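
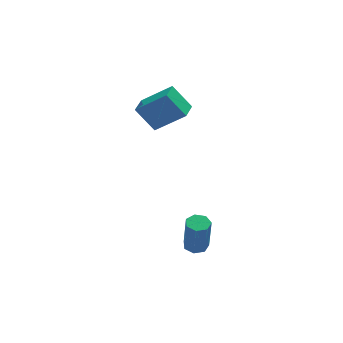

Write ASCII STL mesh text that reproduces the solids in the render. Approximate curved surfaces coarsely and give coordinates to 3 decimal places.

solid 
facet normal -0.508 0.390 0.768
outer loop
vertex 0.424 0.872 4.555
vertex 1.05 1.924 4.435
vertex -1.098 1.62 3.17
endloop
endfacet
facet normal -0.510 -0.855 0.098
outer loop
vertex -0.21 0.936 1.825
vertex 0.424 0.872 4.555
vertex -1.098 1.62 3.17
endloop
endfacet
facet normal -0.508 0.391 0.768
outer loop
vertex -1.098 1.62 3.17
vertex 1.05 1.924 4.435
vertex -0.472 2.671 3.049
endloop
endfacet
facet normal -0.695 0.341 -0.633
outer loop
vertex -0.472 2.671 3.049
vertex -0.21 0.936 1.825
vertex -1.098 1.62 3.17
endloop
endfacet
facet normal 0.695 -0.341 0.633
outer loop
vertex 0.424 0.872 4.555
vertex 1.938 1.24 3.09
vertex 1.05 1.924 4.435
endloop
endfacet
facet normal -0.509 -0.855 0.098
outer loop
vertex 1.312 0.189 3.211
vertex 0.424 0.872 4.555
vertex -0.21 0.936 1.825
endloop
endfacet
facet normal 0.695 -0.341 0.633
outer loop
vertex 1.312 0.189 3.211
vertex 1.938 1.24 3.09
vertex 0.424 0.872 4.555
endloop
endfacet
facet normal 0.509 0.855 -0.099
outer loop
vertex 1.05 1.924 4.435
vertex 1.938 1.24 3.09
vertex -0.472 2.671 3.049
endloop
endfacet
facet normal -0.695 0.341 -0.633
outer loop
vertex 0.416 1.988 1.705
vertex -0.21 0.936 1.825
vertex -0.472 2.671 3.049
endloop
endfacet
facet normal 0.509 0.855 -0.098
outer loop
vertex -0.472 2.671 3.049
vertex 1.938 1.24 3.09
vertex 0.416 1.988 1.705
endloop
endfacet
facet normal 0.508 -0.390 -0.768
outer loop
vertex 0.416 1.988 1.705
vertex 1.312 0.189 3.211
vertex -0.21 0.936 1.825
endloop
endfacet
facet normal 0.507 -0.391 -0.768
outer loop
vertex 1.938 1.24 3.09
vertex 1.312 0.189 3.211
vertex 0.416 1.988 1.705
endloop
endfacet
facet normal -0.012 0.146 -0.989
outer loop
vertex 1.258 -3.299 -4.127
vertex 0.717 -3.723 -4.183
vertex 0.72 -3.04 -4.082
endloop
endfacet
facet normal 0.439 0.890 0.127
outer loop
vertex 1.258 -3.299 -4.127
vertex 0.72 -3.04 -4.082
vertex 1.284 -3.613 -2.02
endloop
endfacet
facet normal 0.438 0.890 0.128
outer loop
vertex 1.284 -3.613 -2.02
vertex 0.72 -3.04 -4.082
vertex 0.746 -3.355 -1.975
endloop
endfacet
facet normal 0.012 -0.148 0.989
outer loop
vertex 1.284 -3.613 -2.02
vertex 0.746 -3.355 -1.975
vertex 0.743 -4.037 -2.077
endloop
endfacet
facet normal -0.013 0.146 -0.989
outer loop
vertex 0.72 -3.04 -4.082
vertex 0.717 -3.723 -4.183
vertex 0.179 -3.296 -4.113
endloop
endfacet
facet normal -0.430 0.892 0.139
outer loop
vertex 0.72 -3.04 -4.082
vertex 0.179 -3.296 -4.113
vertex 0.746 -3.355 -1.975
endloop
endfacet
facet normal -0.429 0.893 0.138
outer loop
vertex 0.746 -3.355 -1.975
vertex 0.179 -3.296 -4.113
vertex 0.205 -3.61 -2.006
endloop
endfacet
facet normal 0.013 -0.148 0.989
outer loop
vertex 0.746 -3.355 -1.975
vertex 0.205 -3.61 -2.006
vertex 0.743 -4.037 -2.077
endloop
endfacet
facet normal -0.012 0.147 -0.989
outer loop
vertex 0.179 -3.296 -4.113
vertex 0.717 -3.723 -4.183
vertex 0.044 -3.873 -4.197
endloop
endfacet
facet normal -0.974 0.221 0.045
outer loop
vertex 0.179 -3.296 -4.113
vertex 0.044 -3.873 -4.197
vertex 0.205 -3.61 -2.006
endloop
endfacet
facet normal -0.974 0.221 0.045
outer loop
vertex 0.205 -3.61 -2.006
vertex 0.044 -3.873 -4.197
vertex 0.07 -4.187 -2.091
endloop
endfacet
facet normal 0.013 -0.149 0.989
outer loop
vertex 0.205 -3.61 -2.006
vertex 0.07 -4.187 -2.091
vertex 0.743 -4.037 -2.077
endloop
endfacet
facet normal -0.012 0.148 -0.989
outer loop
vertex 0.044 -3.873 -4.197
vertex 0.717 -3.723 -4.183
vertex 0.415 -4.337 -4.271
endloop
endfacet
facet normal -0.785 -0.614 -0.082
outer loop
vertex 0.044 -3.873 -4.197
vertex 0.415 -4.337 -4.271
vertex 0.07 -4.187 -2.091
endloop
endfacet
facet normal -0.785 -0.614 -0.082
outer loop
vertex 0.07 -4.187 -2.091
vertex 0.415 -4.337 -4.271
vertex 0.441 -4.651 -2.165
endloop
endfacet
facet normal 0.012 -0.148 0.989
outer loop
vertex 0.07 -4.187 -2.091
vertex 0.441 -4.651 -2.165
vertex 0.743 -4.037 -2.077
endloop
endfacet
facet normal -0.013 0.148 -0.989
outer loop
vertex 0.415 -4.337 -4.271
vertex 0.717 -3.723 -4.183
vertex 1.014 -4.338 -4.279
endloop
endfacet
facet normal -0.004 -0.989 -0.147
outer loop
vertex 0.415 -4.337 -4.271
vertex 1.014 -4.338 -4.279
vertex 0.441 -4.651 -2.165
endloop
endfacet
facet normal -0.005 -0.989 -0.148
outer loop
vertex 0.441 -4.651 -2.165
vertex 1.014 -4.338 -4.279
vertex 1.04 -4.653 -2.172
endloop
endfacet
facet normal 0.011 -0.147 0.989
outer loop
vertex 0.441 -4.651 -2.165
vertex 1.04 -4.653 -2.172
vertex 0.743 -4.037 -2.077
endloop
endfacet
facet normal -0.013 0.148 -0.989
outer loop
vertex 1.014 -4.338 -4.279
vertex 0.717 -3.723 -4.183
vertex 1.389 -3.876 -4.215
endloop
endfacet
facet normal 0.779 -0.618 -0.102
outer loop
vertex 1.014 -4.338 -4.279
vertex 1.389 -3.876 -4.215
vertex 1.04 -4.653 -2.172
endloop
endfacet
facet normal 0.780 -0.618 -0.102
outer loop
vertex 1.04 -4.653 -2.172
vertex 1.389 -3.876 -4.215
vertex 1.415 -4.19 -2.108
endloop
endfacet
facet normal 0.012 -0.147 0.989
outer loop
vertex 1.04 -4.653 -2.172
vertex 1.415 -4.19 -2.108
vertex 0.743 -4.037 -2.077
endloop
endfacet
facet normal -0.013 0.148 -0.989
outer loop
vertex 1.389 -3.876 -4.215
vertex 0.717 -3.723 -4.183
vertex 1.258 -3.299 -4.127
endloop
endfacet
facet normal 0.976 0.218 0.021
outer loop
vertex 1.389 -3.876 -4.215
vertex 1.258 -3.299 -4.127
vertex 1.415 -4.19 -2.108
endloop
endfacet
facet normal 0.976 0.218 0.021
outer loop
vertex 1.415 -4.19 -2.108
vertex 1.258 -3.299 -4.127
vertex 1.284 -3.613 -2.02
endloop
endfacet
facet normal 0.012 -0.148 0.989
outer loop
vertex 1.415 -4.19 -2.108
vertex 1.284 -3.613 -2.02
vertex 0.743 -4.037 -2.077
endloop
endfacet

endsolid


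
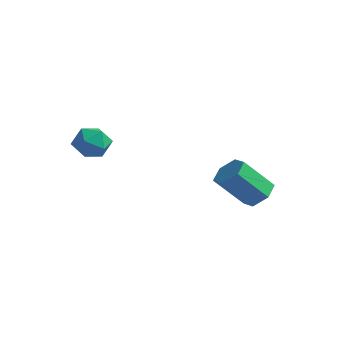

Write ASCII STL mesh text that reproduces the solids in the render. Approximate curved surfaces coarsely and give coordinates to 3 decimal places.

solid 
facet normal 0.452 0.490 -0.745
outer loop
vertex 1.183 0.995 -2.519
vertex 0.464 1.361 -2.715
vertex 0.976 1.719 -2.169
endloop
endfacet
facet normal 0.856 -0.005 0.516
outer loop
vertex 1.183 0.995 -2.519
vertex 0.976 1.719 -2.169
vertex 0.315 0.054 -1.088
endloop
endfacet
facet normal 0.856 -0.004 0.517
outer loop
vertex 0.315 0.054 -1.088
vertex 0.976 1.719 -2.169
vertex 0.107 0.778 -0.738
endloop
endfacet
facet normal -0.453 -0.490 0.745
outer loop
vertex 0.315 0.054 -1.088
vertex 0.107 0.778 -0.738
vertex -0.404 0.419 -1.285
endloop
endfacet
facet normal 0.452 0.490 -0.745
outer loop
vertex 0.976 1.719 -2.169
vertex 0.464 1.361 -2.715
vertex 0.257 2.084 -2.365
endloop
endfacet
facet normal 0.212 0.752 0.624
outer loop
vertex 0.976 1.719 -2.169
vertex 0.257 2.084 -2.365
vertex 0.107 0.778 -0.738
endloop
endfacet
facet normal 0.211 0.753 0.624
outer loop
vertex 0.107 0.778 -0.738
vertex 0.257 2.084 -2.365
vertex -0.612 1.143 -0.935
endloop
endfacet
facet normal -0.453 -0.490 0.745
outer loop
vertex 0.107 0.778 -0.738
vertex -0.612 1.143 -0.935
vertex -0.404 0.419 -1.285
endloop
endfacet
facet normal 0.453 0.490 -0.745
outer loop
vertex 0.257 2.084 -2.365
vertex 0.464 1.361 -2.715
vertex -0.255 1.726 -2.912
endloop
endfacet
facet normal -0.644 0.757 0.107
outer loop
vertex 0.257 2.084 -2.365
vertex -0.255 1.726 -2.912
vertex -0.612 1.143 -0.935
endloop
endfacet
facet normal -0.645 0.757 0.107
outer loop
vertex -0.612 1.143 -0.935
vertex -0.255 1.726 -2.912
vertex -1.123 0.785 -1.481
endloop
endfacet
facet normal -0.453 -0.490 0.745
outer loop
vertex -0.612 1.143 -0.935
vertex -1.123 0.785 -1.481
vertex -0.404 0.419 -1.285
endloop
endfacet
facet normal 0.453 0.490 -0.745
outer loop
vertex -0.255 1.726 -2.912
vertex 0.464 1.361 -2.715
vertex -0.047 1.002 -3.262
endloop
endfacet
facet normal -0.856 0.004 -0.517
outer loop
vertex -0.255 1.726 -2.912
vertex -0.047 1.002 -3.262
vertex -1.123 0.785 -1.481
endloop
endfacet
facet normal -0.856 0.005 -0.517
outer loop
vertex -1.123 0.785 -1.481
vertex -0.047 1.002 -3.262
vertex -0.916 0.061 -1.831
endloop
endfacet
facet normal -0.452 -0.490 0.745
outer loop
vertex -1.123 0.785 -1.481
vertex -0.916 0.061 -1.831
vertex -0.404 0.419 -1.285
endloop
endfacet
facet normal 0.453 0.490 -0.745
outer loop
vertex -0.047 1.002 -3.262
vertex 0.464 1.361 -2.715
vertex 0.672 0.637 -3.065
endloop
endfacet
facet normal -0.211 -0.753 -0.623
outer loop
vertex -0.047 1.002 -3.262
vertex 0.672 0.637 -3.065
vertex -0.916 0.061 -1.831
endloop
endfacet
facet normal -0.212 -0.752 -0.624
outer loop
vertex -0.916 0.061 -1.831
vertex 0.672 0.637 -3.065
vertex -0.197 -0.304 -1.635
endloop
endfacet
facet normal -0.452 -0.490 0.745
outer loop
vertex -0.916 0.061 -1.831
vertex -0.197 -0.304 -1.635
vertex -0.404 0.419 -1.285
endloop
endfacet
facet normal 0.453 0.490 -0.745
outer loop
vertex 0.672 0.637 -3.065
vertex 0.464 1.361 -2.715
vertex 1.183 0.995 -2.519
endloop
endfacet
facet normal 0.644 -0.757 -0.107
outer loop
vertex 0.672 0.637 -3.065
vertex 1.183 0.995 -2.519
vertex -0.197 -0.304 -1.635
endloop
endfacet
facet normal 0.644 -0.757 -0.107
outer loop
vertex -0.197 -0.304 -1.635
vertex 1.183 0.995 -2.519
vertex 0.315 0.054 -1.088
endloop
endfacet
facet normal -0.453 -0.490 0.745
outer loop
vertex -0.197 -0.304 -1.635
vertex 0.315 0.054 -1.088
vertex -0.404 0.419 -1.285
endloop
endfacet
facet normal -0.063 0.296 0.953
outer loop
vertex -4.101 -3.31 1.453
vertex -4.299 -4.135 1.696
vertex -3.456 -3.873 1.67
endloop
endfacet
facet normal 0.407 0.695 0.593
outer loop
vertex -4.101 -3.31 1.453
vertex -3.456 -3.873 1.67
vertex -3.359 -3.336 0.975
endloop
endfacet
facet normal 0.064 0.997 0.045
outer loop
vertex -4.101 -3.31 1.453
vertex -3.359 -3.336 0.975
vertex -4.141 -3.268 0.572
endloop
endfacet
facet normal -0.616 0.785 0.065
outer loop
vertex -4.101 -3.31 1.453
vertex -4.141 -3.268 0.572
vertex -4.722 -3.761 1.017
endloop
endfacet
facet normal -0.695 0.352 0.627
outer loop
vertex -4.101 -3.31 1.453
vertex -4.722 -3.761 1.017
vertex -4.299 -4.135 1.696
endloop
endfacet
facet normal 0.908 0.261 0.328
outer loop
vertex -3.359 -3.336 0.975
vertex -3.456 -3.873 1.67
vertex -3.098 -4.179 0.923
endloop
endfacet
facet normal 0.148 -0.386 0.911
outer loop
vertex -3.456 -3.873 1.67
vertex -4.299 -4.135 1.696
vertex -3.679 -4.672 1.368
endloop
endfacet
facet normal -0.875 -0.295 0.383
outer loop
vertex -4.299 -4.135 1.696
vertex -4.722 -3.761 1.017
vertex -4.461 -4.604 0.965
endloop
endfacet
facet normal -0.747 0.407 -0.525
outer loop
vertex -4.722 -3.761 1.017
vertex -4.141 -3.268 0.572
vertex -4.364 -4.067 0.27
endloop
endfacet
facet normal 0.353 0.750 -0.559
outer loop
vertex -4.141 -3.268 0.572
vertex -3.359 -3.336 0.975
vertex -3.521 -3.805 0.244
endloop
endfacet
facet normal 0.616 -0.785 -0.065
outer loop
vertex -3.719 -4.63 0.487
vertex -3.098 -4.179 0.923
vertex -3.679 -4.672 1.368
endloop
endfacet
facet normal -0.064 -0.997 -0.045
outer loop
vertex -3.719 -4.63 0.487
vertex -3.679 -4.672 1.368
vertex -4.461 -4.604 0.965
endloop
endfacet
facet normal -0.407 -0.695 -0.593
outer loop
vertex -3.719 -4.63 0.487
vertex -4.461 -4.604 0.965
vertex -4.364 -4.067 0.27
endloop
endfacet
facet normal 0.063 -0.296 -0.953
outer loop
vertex -3.719 -4.63 0.487
vertex -4.364 -4.067 0.27
vertex -3.521 -3.805 0.244
endloop
endfacet
facet normal 0.695 -0.352 -0.627
outer loop
vertex -3.719 -4.63 0.487
vertex -3.521 -3.805 0.244
vertex -3.098 -4.179 0.923
endloop
endfacet
facet normal 0.747 -0.407 0.525
outer loop
vertex -3.679 -4.672 1.368
vertex -3.098 -4.179 0.923
vertex -3.456 -3.873 1.67
endloop
endfacet
facet normal -0.353 -0.750 0.559
outer loop
vertex -4.461 -4.604 0.965
vertex -3.679 -4.672 1.368
vertex -4.299 -4.135 1.696
endloop
endfacet
facet normal -0.908 -0.261 -0.328
outer loop
vertex -4.364 -4.067 0.27
vertex -4.461 -4.604 0.965
vertex -4.722 -3.761 1.017
endloop
endfacet
facet normal -0.148 0.386 -0.911
outer loop
vertex -3.521 -3.805 0.244
vertex -4.364 -4.067 0.27
vertex -4.141 -3.268 0.572
endloop
endfacet
facet normal 0.875 0.295 -0.383
outer loop
vertex -3.098 -4.179 0.923
vertex -3.521 -3.805 0.244
vertex -3.359 -3.336 0.975
endloop
endfacet

endsolid


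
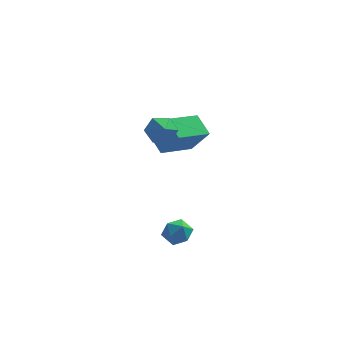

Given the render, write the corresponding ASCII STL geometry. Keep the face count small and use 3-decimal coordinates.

solid 
facet normal -0.453 0.527 0.719
outer loop
vertex 0.443 0.757 -2.991
vertex 0.501 0.106 -2.478
vertex 1.111 0.669 -2.506
endloop
endfacet
facet normal -0.082 0.955 0.286
outer loop
vertex 0.443 0.757 -2.991
vertex 1.111 0.669 -2.506
vertex 1.201 0.913 -3.295
endloop
endfacet
facet normal -0.330 0.865 -0.379
outer loop
vertex 0.443 0.757 -2.991
vertex 1.201 0.913 -3.295
vertex 0.646 0.5 -3.755
endloop
endfacet
facet normal -0.853 0.382 -0.355
outer loop
vertex 0.443 0.757 -2.991
vertex 0.646 0.5 -3.755
vertex 0.213 0.002 -3.251
endloop
endfacet
facet normal -0.930 0.172 0.324
outer loop
vertex 0.443 0.757 -2.991
vertex 0.213 0.002 -3.251
vertex 0.501 0.106 -2.478
endloop
endfacet
facet normal 0.599 0.743 0.298
outer loop
vertex 1.201 0.913 -3.295
vertex 1.111 0.669 -2.506
vertex 1.727 0.358 -2.969
endloop
endfacet
facet normal -0.001 0.050 0.999
outer loop
vertex 1.111 0.669 -2.506
vertex 0.501 0.106 -2.478
vertex 1.294 -0.14 -2.465
endloop
endfacet
facet normal -0.774 -0.523 0.359
outer loop
vertex 0.501 0.106 -2.478
vertex 0.213 0.002 -3.251
vertex 0.739 -0.553 -2.925
endloop
endfacet
facet normal -0.648 -0.184 -0.739
outer loop
vertex 0.213 0.002 -3.251
vertex 0.646 0.5 -3.755
vertex 0.829 -0.309 -3.714
endloop
endfacet
facet normal 0.198 0.598 -0.776
outer loop
vertex 0.646 0.5 -3.755
vertex 1.201 0.913 -3.295
vertex 1.439 0.254 -3.742
endloop
endfacet
facet normal 0.853 -0.382 0.355
outer loop
vertex 1.497 -0.397 -3.229
vertex 1.727 0.358 -2.969
vertex 1.294 -0.14 -2.465
endloop
endfacet
facet normal 0.330 -0.865 0.379
outer loop
vertex 1.497 -0.397 -3.229
vertex 1.294 -0.14 -2.465
vertex 0.739 -0.553 -2.925
endloop
endfacet
facet normal 0.082 -0.955 -0.286
outer loop
vertex 1.497 -0.397 -3.229
vertex 0.739 -0.553 -2.925
vertex 0.829 -0.309 -3.714
endloop
endfacet
facet normal 0.453 -0.527 -0.719
outer loop
vertex 1.497 -0.397 -3.229
vertex 0.829 -0.309 -3.714
vertex 1.439 0.254 -3.742
endloop
endfacet
facet normal 0.930 -0.172 -0.324
outer loop
vertex 1.497 -0.397 -3.229
vertex 1.439 0.254 -3.742
vertex 1.727 0.358 -2.969
endloop
endfacet
facet normal 0.648 0.184 0.739
outer loop
vertex 1.294 -0.14 -2.465
vertex 1.727 0.358 -2.969
vertex 1.111 0.669 -2.506
endloop
endfacet
facet normal -0.198 -0.598 0.776
outer loop
vertex 0.739 -0.553 -2.925
vertex 1.294 -0.14 -2.465
vertex 0.501 0.106 -2.478
endloop
endfacet
facet normal -0.599 -0.743 -0.298
outer loop
vertex 0.829 -0.309 -3.714
vertex 0.739 -0.553 -2.925
vertex 0.213 0.002 -3.251
endloop
endfacet
facet normal 0.001 -0.050 -0.999
outer loop
vertex 1.439 0.254 -3.742
vertex 0.829 -0.309 -3.714
vertex 0.646 0.5 -3.755
endloop
endfacet
facet normal 0.774 0.523 -0.359
outer loop
vertex 1.727 0.358 -2.969
vertex 1.439 0.254 -3.742
vertex 1.201 0.913 -3.295
endloop
endfacet
facet normal -0.288 0.789 -0.543
outer loop
vertex 0.611 0.296 3.07
vertex 0.162 0.566 3.701
vertex 0.944 0.799 3.625
endloop
endfacet
facet normal 0.877 -0.469 -0.101
outer loop
vertex 0.611 0.296 3.07
vertex 0.944 0.799 3.625
vertex 0.458 -0.246 4.259
endloop
endfacet
facet normal -0.288 0.788 -0.544
outer loop
vertex 0.944 0.799 3.625
vertex 0.162 0.566 3.701
vertex 0.496 1.07 4.255
endloop
endfacet
facet normal 0.810 -0.022 0.586
outer loop
vertex 0.944 0.799 3.625
vertex 0.496 1.07 4.255
vertex 0.458 -0.246 4.259
endloop
endfacet
facet normal -0.288 0.788 -0.544
outer loop
vertex 0.496 1.07 4.255
vertex 0.162 0.566 3.701
vertex -0.287 0.837 4.332
endloop
endfacet
facet normal 0.098 0.000 0.995
outer loop
vertex 0.496 1.07 4.255
vertex -0.287 0.837 4.332
vertex 0.458 -0.246 4.259
endloop
endfacet
facet normal -0.287 0.789 -0.543
outer loop
vertex -0.287 0.837 4.332
vertex 0.162 0.566 3.701
vertex -0.621 0.334 3.777
endloop
endfacet
facet normal -0.550 -0.427 0.718
outer loop
vertex -0.287 0.837 4.332
vertex -0.621 0.334 3.777
vertex 0.458 -0.246 4.259
endloop
endfacet
facet normal -0.287 0.789 -0.543
outer loop
vertex -0.621 0.334 3.777
vertex 0.162 0.566 3.701
vertex -0.172 0.063 3.146
endloop
endfacet
facet normal -0.484 -0.875 0.031
outer loop
vertex -0.621 0.334 3.777
vertex -0.172 0.063 3.146
vertex 0.458 -0.246 4.259
endloop
endfacet
facet normal -0.288 0.789 -0.542
outer loop
vertex -0.172 0.063 3.146
vertex 0.162 0.566 3.701
vertex 0.611 0.296 3.07
endloop
endfacet
facet normal 0.230 -0.896 -0.379
outer loop
vertex -0.172 0.063 3.146
vertex 0.611 0.296 3.07
vertex 0.458 -0.246 4.259
endloop
endfacet
facet normal -0.661 -0.714 0.232
outer loop
vertex 0.128 2.842 3.15
vertex -0.798 3.251 1.771
vertex 0.83 1.954 2.415
endloop
endfacet
facet normal 0.541 -0.239 0.806
outer loop
vertex 2.158 3.389 1.949
vertex 0.128 2.842 3.15
vertex 0.83 1.954 2.415
endloop
endfacet
facet normal -0.661 -0.714 0.232
outer loop
vertex 0.83 1.954 2.415
vertex -0.798 3.251 1.771
vertex -0.096 2.363 1.036
endloop
endfacet
facet normal 0.520 -0.658 -0.544
outer loop
vertex -0.096 2.363 1.036
vertex 2.158 3.389 1.949
vertex 0.83 1.954 2.415
endloop
endfacet
facet normal -0.520 0.658 0.544
outer loop
vertex 0.128 2.842 3.15
vertex 0.53 4.686 1.305
vertex -0.798 3.251 1.771
endloop
endfacet
facet normal 0.541 -0.239 0.806
outer loop
vertex 1.456 4.277 2.684
vertex 0.128 2.842 3.15
vertex 2.158 3.389 1.949
endloop
endfacet
facet normal -0.520 0.658 0.544
outer loop
vertex 1.456 4.277 2.684
vertex 0.53 4.686 1.305
vertex 0.128 2.842 3.15
endloop
endfacet
facet normal -0.541 0.239 -0.806
outer loop
vertex -0.798 3.251 1.771
vertex 0.53 4.686 1.305
vertex -0.096 2.363 1.036
endloop
endfacet
facet normal 0.520 -0.658 -0.544
outer loop
vertex 1.232 3.798 0.57
vertex 2.158 3.389 1.949
vertex -0.096 2.363 1.036
endloop
endfacet
facet normal -0.541 0.239 -0.806
outer loop
vertex -0.096 2.363 1.036
vertex 0.53 4.686 1.305
vertex 1.232 3.798 0.57
endloop
endfacet
facet normal 0.661 0.714 -0.232
outer loop
vertex 1.232 3.798 0.57
vertex 1.456 4.277 2.684
vertex 2.158 3.389 1.949
endloop
endfacet
facet normal 0.661 0.714 -0.232
outer loop
vertex 0.53 4.686 1.305
vertex 1.456 4.277 2.684
vertex 1.232 3.798 0.57
endloop
endfacet

endsolid


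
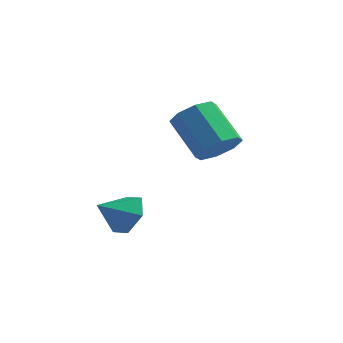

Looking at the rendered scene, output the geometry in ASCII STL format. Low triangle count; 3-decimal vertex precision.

solid 
facet normal 0.685 -0.282 -0.672
outer loop
vertex 4.263 2.218 2.276
vertex 3.769 1.598 2.032
vertex 3.872 2.39 1.805
endloop
endfacet
facet normal 0.391 0.920 0.012
outer loop
vertex 4.263 2.218 2.276
vertex 3.872 2.39 1.805
vertex 3.086 2.703 3.432
endloop
endfacet
facet normal 0.389 0.921 0.011
outer loop
vertex 3.086 2.703 3.432
vertex 3.872 2.39 1.805
vertex 2.694 2.874 2.961
endloop
endfacet
facet normal -0.685 0.282 0.672
outer loop
vertex 3.086 2.703 3.432
vertex 2.694 2.874 2.961
vertex 2.591 2.082 3.188
endloop
endfacet
facet normal 0.684 -0.282 -0.673
outer loop
vertex 3.872 2.39 1.805
vertex 3.769 1.598 2.032
vertex 3.42 2.097 1.468
endloop
endfacet
facet normal -0.161 0.841 -0.516
outer loop
vertex 3.872 2.39 1.805
vertex 3.42 2.097 1.468
vertex 2.694 2.874 2.961
endloop
endfacet
facet normal -0.161 0.841 -0.516
outer loop
vertex 2.694 2.874 2.961
vertex 3.42 2.097 1.468
vertex 2.243 2.581 2.624
endloop
endfacet
facet normal -0.685 0.282 0.672
outer loop
vertex 2.694 2.874 2.961
vertex 2.243 2.581 2.624
vertex 2.591 2.082 3.188
endloop
endfacet
facet normal 0.685 -0.281 -0.672
outer loop
vertex 3.42 2.097 1.468
vertex 3.769 1.598 2.032
vertex 3.173 1.512 1.461
endloop
endfacet
facet normal -0.616 0.269 -0.740
outer loop
vertex 3.42 2.097 1.468
vertex 3.173 1.512 1.461
vertex 2.243 2.581 2.624
endloop
endfacet
facet normal -0.616 0.270 -0.740
outer loop
vertex 2.243 2.581 2.624
vertex 3.173 1.512 1.461
vertex 1.995 1.996 2.617
endloop
endfacet
facet normal -0.685 0.282 0.672
outer loop
vertex 2.243 2.581 2.624
vertex 1.995 1.996 2.617
vertex 2.591 2.082 3.188
endloop
endfacet
facet normal 0.685 -0.282 -0.672
outer loop
vertex 3.173 1.512 1.461
vertex 3.769 1.598 2.032
vertex 3.274 0.977 1.788
endloop
endfacet
facet normal -0.711 -0.460 -0.532
outer loop
vertex 3.173 1.512 1.461
vertex 3.274 0.977 1.788
vertex 1.995 1.996 2.617
endloop
endfacet
facet normal -0.711 -0.461 -0.531
outer loop
vertex 1.995 1.996 2.617
vertex 3.274 0.977 1.788
vertex 2.097 1.462 2.944
endloop
endfacet
facet normal -0.685 0.281 0.672
outer loop
vertex 1.995 1.996 2.617
vertex 2.097 1.462 2.944
vertex 2.591 2.082 3.188
endloop
endfacet
facet normal 0.685 -0.282 -0.672
outer loop
vertex 3.274 0.977 1.788
vertex 3.769 1.598 2.032
vertex 3.666 0.806 2.259
endloop
endfacet
facet normal -0.390 -0.921 -0.010
outer loop
vertex 3.274 0.977 1.788
vertex 3.666 0.806 2.259
vertex 2.097 1.462 2.944
endloop
endfacet
facet normal -0.390 -0.921 -0.012
outer loop
vertex 2.097 1.462 2.944
vertex 3.666 0.806 2.259
vertex 2.488 1.29 3.415
endloop
endfacet
facet normal -0.685 0.282 0.672
outer loop
vertex 2.097 1.462 2.944
vertex 2.488 1.29 3.415
vertex 2.591 2.082 3.188
endloop
endfacet
facet normal 0.685 -0.282 -0.672
outer loop
vertex 3.666 0.806 2.259
vertex 3.769 1.598 2.032
vertex 4.117 1.099 2.596
endloop
endfacet
facet normal 0.161 -0.841 0.516
outer loop
vertex 3.666 0.806 2.259
vertex 4.117 1.099 2.596
vertex 2.488 1.29 3.415
endloop
endfacet
facet normal 0.161 -0.841 0.516
outer loop
vertex 2.488 1.29 3.415
vertex 4.117 1.099 2.596
vertex 2.94 1.583 3.752
endloop
endfacet
facet normal -0.684 0.282 0.673
outer loop
vertex 2.488 1.29 3.415
vertex 2.94 1.583 3.752
vertex 2.591 2.082 3.188
endloop
endfacet
facet normal 0.685 -0.282 -0.672
outer loop
vertex 4.117 1.099 2.596
vertex 3.769 1.598 2.032
vertex 4.365 1.684 2.603
endloop
endfacet
facet normal 0.616 -0.270 0.740
outer loop
vertex 4.117 1.099 2.596
vertex 4.365 1.684 2.603
vertex 2.94 1.583 3.752
endloop
endfacet
facet normal 0.616 -0.269 0.740
outer loop
vertex 2.94 1.583 3.752
vertex 4.365 1.684 2.603
vertex 3.187 2.168 3.759
endloop
endfacet
facet normal -0.685 0.281 0.672
outer loop
vertex 2.94 1.583 3.752
vertex 3.187 2.168 3.759
vertex 2.591 2.082 3.188
endloop
endfacet
facet normal 0.685 -0.281 -0.672
outer loop
vertex 4.365 1.684 2.603
vertex 3.769 1.598 2.032
vertex 4.263 2.218 2.276
endloop
endfacet
facet normal 0.711 0.461 0.531
outer loop
vertex 4.365 1.684 2.603
vertex 4.263 2.218 2.276
vertex 3.187 2.168 3.759
endloop
endfacet
facet normal 0.712 0.459 0.532
outer loop
vertex 3.187 2.168 3.759
vertex 4.263 2.218 2.276
vertex 3.086 2.703 3.432
endloop
endfacet
facet normal -0.685 0.282 0.672
outer loop
vertex 3.187 2.168 3.759
vertex 3.086 2.703 3.432
vertex 2.591 2.082 3.188
endloop
endfacet
facet normal 0.500 0.697 -0.515
outer loop
vertex 2.978 -1.745 0.283
vertex 2.267 -1.419 0.034
vertex 2.618 -1.158 0.728
endloop
endfacet
facet normal 0.373 -0.404 0.835
outer loop
vertex 2.978 -1.745 0.283
vertex 2.618 -1.158 0.728
vertex 1.693 -2.221 0.626
endloop
endfacet
facet normal 0.500 0.697 -0.515
outer loop
vertex 2.618 -1.158 0.728
vertex 2.267 -1.419 0.034
vertex 1.907 -0.832 0.479
endloop
endfacet
facet normal -0.268 0.142 0.953
outer loop
vertex 2.618 -1.158 0.728
vertex 1.907 -0.832 0.479
vertex 1.693 -2.221 0.626
endloop
endfacet
facet normal 0.499 0.697 -0.515
outer loop
vertex 1.907 -0.832 0.479
vertex 2.267 -1.419 0.034
vertex 1.557 -1.094 -0.215
endloop
endfacet
facet normal -0.904 0.180 0.388
outer loop
vertex 1.907 -0.832 0.479
vertex 1.557 -1.094 -0.215
vertex 1.693 -2.221 0.626
endloop
endfacet
facet normal 0.499 0.697 -0.515
outer loop
vertex 1.557 -1.094 -0.215
vertex 2.267 -1.419 0.034
vertex 1.917 -1.681 -0.66
endloop
endfacet
facet normal -0.898 -0.328 -0.294
outer loop
vertex 1.557 -1.094 -0.215
vertex 1.917 -1.681 -0.66
vertex 1.693 -2.221 0.626
endloop
endfacet
facet normal 0.500 0.696 -0.515
outer loop
vertex 1.917 -1.681 -0.66
vertex 2.267 -1.419 0.034
vertex 2.627 -2.007 -0.411
endloop
endfacet
facet normal -0.257 -0.874 -0.412
outer loop
vertex 1.917 -1.681 -0.66
vertex 2.627 -2.007 -0.411
vertex 1.693 -2.221 0.626
endloop
endfacet
facet normal 0.500 0.696 -0.516
outer loop
vertex 2.627 -2.007 -0.411
vertex 2.267 -1.419 0.034
vertex 2.978 -1.745 0.283
endloop
endfacet
facet normal 0.379 -0.913 0.153
outer loop
vertex 2.627 -2.007 -0.411
vertex 2.978 -1.745 0.283
vertex 1.693 -2.221 0.626
endloop
endfacet

endsolid


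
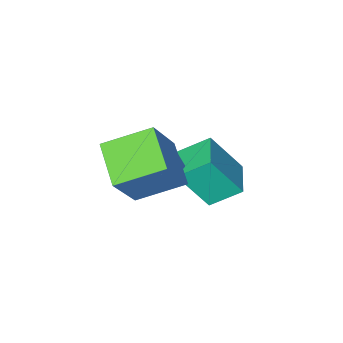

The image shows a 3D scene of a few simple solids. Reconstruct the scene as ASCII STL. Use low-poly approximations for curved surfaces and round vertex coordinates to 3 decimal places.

solid 
facet normal -0.471 0.326 -0.820
outer loop
vertex -0.745 0.894 -3.011
vertex -0.118 1.951 -2.95
vertex 0.155 0.401 -3.724
endloop
endfacet
facet normal -0.510 -0.859 -0.050
outer loop
vertex 0.978 -0.171 -2.29
vertex -0.745 0.894 -3.011
vertex 0.155 0.401 -3.724
endloop
endfacet
facet normal -0.471 0.326 -0.820
outer loop
vertex 0.155 0.401 -3.724
vertex -0.118 1.951 -2.95
vertex 0.782 1.458 -3.663
endloop
endfacet
facet normal 0.720 -0.394 -0.571
outer loop
vertex 0.782 1.458 -3.663
vertex 0.978 -0.171 -2.29
vertex 0.155 0.401 -3.724
endloop
endfacet
facet normal -0.720 0.394 0.571
outer loop
vertex -0.745 0.894 -3.011
vertex 0.705 1.379 -1.516
vertex -0.118 1.951 -2.95
endloop
endfacet
facet normal -0.510 -0.859 -0.050
outer loop
vertex 0.078 0.322 -1.577
vertex -0.745 0.894 -3.011
vertex 0.978 -0.171 -2.29
endloop
endfacet
facet normal -0.720 0.394 0.571
outer loop
vertex 0.078 0.322 -1.577
vertex 0.705 1.379 -1.516
vertex -0.745 0.894 -3.011
endloop
endfacet
facet normal 0.510 0.859 0.050
outer loop
vertex -0.118 1.951 -2.95
vertex 0.705 1.379 -1.516
vertex 0.782 1.458 -3.663
endloop
endfacet
facet normal 0.720 -0.394 -0.571
outer loop
vertex 1.605 0.886 -2.229
vertex 0.978 -0.171 -2.29
vertex 0.782 1.458 -3.663
endloop
endfacet
facet normal 0.510 0.859 0.050
outer loop
vertex 0.782 1.458 -3.663
vertex 0.705 1.379 -1.516
vertex 1.605 0.886 -2.229
endloop
endfacet
facet normal 0.471 -0.326 0.820
outer loop
vertex 1.605 0.886 -2.229
vertex 0.078 0.322 -1.577
vertex 0.978 -0.171 -2.29
endloop
endfacet
facet normal 0.471 -0.326 0.820
outer loop
vertex 0.705 1.379 -1.516
vertex 0.078 0.322 -1.577
vertex 1.605 0.886 -2.229
endloop
endfacet
facet normal -0.462 -0.245 -0.853
outer loop
vertex 1.454 0.506 -0.955
vertex 1.785 1.885 -1.53
vertex 2.908 -0.098 -1.569
endloop
endfacet
facet normal -0.216 -0.901 0.375
outer loop
vertex 3.915 0.435 0.29
vertex 1.454 0.506 -0.955
vertex 2.908 -0.098 -1.569
endloop
endfacet
facet normal -0.462 -0.245 -0.853
outer loop
vertex 2.908 -0.098 -1.569
vertex 1.785 1.885 -1.53
vertex 3.239 1.281 -2.144
endloop
endfacet
facet normal 0.860 -0.358 -0.363
outer loop
vertex 3.239 1.281 -2.144
vertex 3.915 0.435 0.29
vertex 2.908 -0.098 -1.569
endloop
endfacet
facet normal -0.860 0.358 0.363
outer loop
vertex 1.454 0.506 -0.955
vertex 2.792 2.418 0.329
vertex 1.785 1.885 -1.53
endloop
endfacet
facet normal -0.216 -0.901 0.375
outer loop
vertex 2.461 1.039 0.904
vertex 1.454 0.506 -0.955
vertex 3.915 0.435 0.29
endloop
endfacet
facet normal -0.860 0.358 0.363
outer loop
vertex 2.461 1.039 0.904
vertex 2.792 2.418 0.329
vertex 1.454 0.506 -0.955
endloop
endfacet
facet normal 0.216 0.901 -0.375
outer loop
vertex 1.785 1.885 -1.53
vertex 2.792 2.418 0.329
vertex 3.239 1.281 -2.144
endloop
endfacet
facet normal 0.860 -0.358 -0.363
outer loop
vertex 4.246 1.814 -0.285
vertex 3.915 0.435 0.29
vertex 3.239 1.281 -2.144
endloop
endfacet
facet normal 0.216 0.901 -0.375
outer loop
vertex 3.239 1.281 -2.144
vertex 2.792 2.418 0.329
vertex 4.246 1.814 -0.285
endloop
endfacet
facet normal 0.462 0.245 0.853
outer loop
vertex 4.246 1.814 -0.285
vertex 2.461 1.039 0.904
vertex 3.915 0.435 0.29
endloop
endfacet
facet normal 0.462 0.245 0.853
outer loop
vertex 2.792 2.418 0.329
vertex 2.461 1.039 0.904
vertex 4.246 1.814 -0.285
endloop
endfacet

endsolid


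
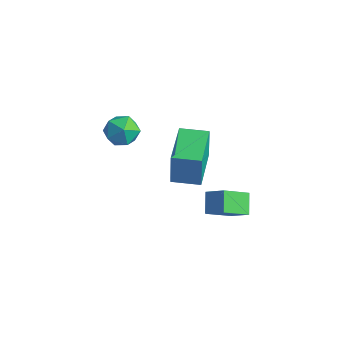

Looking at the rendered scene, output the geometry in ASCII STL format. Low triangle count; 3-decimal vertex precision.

solid 
facet normal -0.735 -0.678 0.014
outer loop
vertex 1.045 0.667 1.029
vertex -0.284 2.107 1.076
vertex 1.005 0.679 -0.46
endloop
endfacet
facet normal 0.678 -0.734 -0.024
outer loop
vertex 1.864 1.473 -0.476
vertex 1.045 0.667 1.029
vertex 1.005 0.679 -0.46
endloop
endfacet
facet normal -0.735 -0.678 0.014
outer loop
vertex 1.005 0.679 -0.46
vertex -0.284 2.107 1.076
vertex -0.324 2.119 -0.413
endloop
endfacet
facet normal -0.026 0.008 -1.000
outer loop
vertex -0.324 2.119 -0.413
vertex 1.864 1.473 -0.476
vertex 1.005 0.679 -0.46
endloop
endfacet
facet normal 0.026 -0.008 1.000
outer loop
vertex 1.045 0.667 1.029
vertex 0.575 2.901 1.06
vertex -0.284 2.107 1.076
endloop
endfacet
facet normal 0.678 -0.734 -0.024
outer loop
vertex 1.904 1.461 1.013
vertex 1.045 0.667 1.029
vertex 1.864 1.473 -0.476
endloop
endfacet
facet normal 0.026 -0.008 1.000
outer loop
vertex 1.904 1.461 1.013
vertex 0.575 2.901 1.06
vertex 1.045 0.667 1.029
endloop
endfacet
facet normal -0.678 0.734 0.024
outer loop
vertex -0.284 2.107 1.076
vertex 0.575 2.901 1.06
vertex -0.324 2.119 -0.413
endloop
endfacet
facet normal -0.026 0.008 -1.000
outer loop
vertex 0.535 2.913 -0.429
vertex 1.864 1.473 -0.476
vertex -0.324 2.119 -0.413
endloop
endfacet
facet normal -0.678 0.734 0.024
outer loop
vertex -0.324 2.119 -0.413
vertex 0.575 2.901 1.06
vertex 0.535 2.913 -0.429
endloop
endfacet
facet normal 0.735 0.678 -0.014
outer loop
vertex 0.535 2.913 -0.429
vertex 1.904 1.461 1.013
vertex 1.864 1.473 -0.476
endloop
endfacet
facet normal 0.735 0.678 -0.014
outer loop
vertex 0.575 2.901 1.06
vertex 1.904 1.461 1.013
vertex 0.535 2.913 -0.429
endloop
endfacet
facet normal -0.589 0.486 0.646
outer loop
vertex 2.92 1.704 -0.157
vertex 3.087 2.811 -0.837
vertex 2.122 1.481 -0.717
endloop
endfacet
facet normal -0.129 -0.845 0.520
outer loop
vertex 2.693 1.009 -1.343
vertex 2.92 1.704 -0.157
vertex 2.122 1.481 -0.717
endloop
endfacet
facet normal -0.589 0.486 0.646
outer loop
vertex 2.122 1.481 -0.717
vertex 3.087 2.811 -0.837
vertex 2.289 2.588 -1.397
endloop
endfacet
facet normal -0.798 -0.223 -0.560
outer loop
vertex 2.289 2.588 -1.397
vertex 2.693 1.009 -1.343
vertex 2.122 1.481 -0.717
endloop
endfacet
facet normal 0.798 0.223 0.560
outer loop
vertex 2.92 1.704 -0.157
vertex 3.658 2.339 -1.463
vertex 3.087 2.811 -0.837
endloop
endfacet
facet normal -0.129 -0.845 0.520
outer loop
vertex 3.491 1.232 -0.783
vertex 2.92 1.704 -0.157
vertex 2.693 1.009 -1.343
endloop
endfacet
facet normal 0.798 0.223 0.560
outer loop
vertex 3.491 1.232 -0.783
vertex 3.658 2.339 -1.463
vertex 2.92 1.704 -0.157
endloop
endfacet
facet normal 0.129 0.845 -0.520
outer loop
vertex 3.087 2.811 -0.837
vertex 3.658 2.339 -1.463
vertex 2.289 2.588 -1.397
endloop
endfacet
facet normal -0.798 -0.223 -0.560
outer loop
vertex 2.86 2.116 -2.023
vertex 2.693 1.009 -1.343
vertex 2.289 2.588 -1.397
endloop
endfacet
facet normal 0.129 0.845 -0.520
outer loop
vertex 2.289 2.588 -1.397
vertex 3.658 2.339 -1.463
vertex 2.86 2.116 -2.023
endloop
endfacet
facet normal 0.589 -0.486 -0.646
outer loop
vertex 2.86 2.116 -2.023
vertex 3.491 1.232 -0.783
vertex 2.693 1.009 -1.343
endloop
endfacet
facet normal 0.589 -0.486 -0.646
outer loop
vertex 3.658 2.339 -1.463
vertex 3.491 1.232 -0.783
vertex 2.86 2.116 -2.023
endloop
endfacet
facet normal 0.093 -0.156 0.983
outer loop
vertex 0.719 -0.988 4.175
vertex 0.439 -1.697 4.089
vertex 1.194 -1.574 4.037
endloop
endfacet
facet normal 0.589 0.301 0.750
outer loop
vertex 0.719 -0.988 4.175
vertex 1.194 -1.574 4.037
vertex 1.301 -0.902 3.683
endloop
endfacet
facet normal 0.253 0.857 0.450
outer loop
vertex 0.719 -0.988 4.175
vertex 1.301 -0.902 3.683
vertex 0.612 -0.61 3.515
endloop
endfacet
facet normal -0.448 0.743 0.498
outer loop
vertex 0.719 -0.988 4.175
vertex 0.612 -0.61 3.515
vertex 0.078 -1.101 3.767
endloop
endfacet
facet normal -0.548 0.116 0.829
outer loop
vertex 0.719 -0.988 4.175
vertex 0.078 -1.101 3.767
vertex 0.439 -1.697 4.089
endloop
endfacet
facet normal 0.969 -0.026 0.244
outer loop
vertex 1.301 -0.902 3.683
vertex 1.194 -1.574 4.037
vertex 1.382 -1.559 3.293
endloop
endfacet
facet normal 0.167 -0.765 0.622
outer loop
vertex 1.194 -1.574 4.037
vertex 0.439 -1.697 4.089
vertex 0.848 -2.05 3.545
endloop
endfacet
facet normal -0.870 -0.327 0.370
outer loop
vertex 0.439 -1.697 4.089
vertex 0.078 -1.101 3.767
vertex 0.159 -1.758 3.377
endloop
endfacet
facet normal -0.709 0.686 -0.165
outer loop
vertex 0.078 -1.101 3.767
vertex 0.612 -0.61 3.515
vertex 0.266 -1.086 3.023
endloop
endfacet
facet normal 0.428 0.870 -0.243
outer loop
vertex 0.612 -0.61 3.515
vertex 1.301 -0.902 3.683
vertex 1.021 -0.963 2.971
endloop
endfacet
facet normal 0.448 -0.743 -0.498
outer loop
vertex 0.741 -1.672 2.885
vertex 1.382 -1.559 3.293
vertex 0.848 -2.05 3.545
endloop
endfacet
facet normal -0.253 -0.857 -0.450
outer loop
vertex 0.741 -1.672 2.885
vertex 0.848 -2.05 3.545
vertex 0.159 -1.758 3.377
endloop
endfacet
facet normal -0.589 -0.301 -0.750
outer loop
vertex 0.741 -1.672 2.885
vertex 0.159 -1.758 3.377
vertex 0.266 -1.086 3.023
endloop
endfacet
facet normal -0.093 0.156 -0.983
outer loop
vertex 0.741 -1.672 2.885
vertex 0.266 -1.086 3.023
vertex 1.021 -0.963 2.971
endloop
endfacet
facet normal 0.548 -0.116 -0.829
outer loop
vertex 0.741 -1.672 2.885
vertex 1.021 -0.963 2.971
vertex 1.382 -1.559 3.293
endloop
endfacet
facet normal 0.709 -0.686 0.165
outer loop
vertex 0.848 -2.05 3.545
vertex 1.382 -1.559 3.293
vertex 1.194 -1.574 4.037
endloop
endfacet
facet normal -0.428 -0.870 0.243
outer loop
vertex 0.159 -1.758 3.377
vertex 0.848 -2.05 3.545
vertex 0.439 -1.697 4.089
endloop
endfacet
facet normal -0.969 0.026 -0.244
outer loop
vertex 0.266 -1.086 3.023
vertex 0.159 -1.758 3.377
vertex 0.078 -1.101 3.767
endloop
endfacet
facet normal -0.167 0.765 -0.622
outer loop
vertex 1.021 -0.963 2.971
vertex 0.266 -1.086 3.023
vertex 0.612 -0.61 3.515
endloop
endfacet
facet normal 0.870 0.327 -0.370
outer loop
vertex 1.382 -1.559 3.293
vertex 1.021 -0.963 2.971
vertex 1.301 -0.902 3.683
endloop
endfacet

endsolid


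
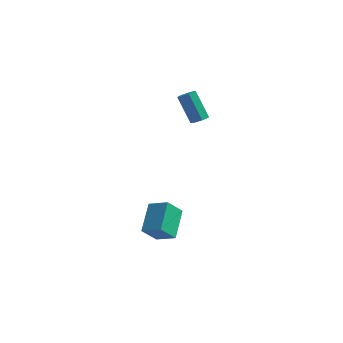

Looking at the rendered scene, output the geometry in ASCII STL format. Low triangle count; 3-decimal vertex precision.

solid 
facet normal -0.891 0.132 -0.433
outer loop
vertex -0.476 -3.002 -3.266
vertex -0.69 -1.315 -2.312
vertex 0.131 -2.334 -4.311
endloop
endfacet
facet normal 0.110 -0.865 -0.489
outer loop
vertex 1.29 -2.505 -3.748
vertex -0.476 -3.002 -3.266
vertex 0.131 -2.334 -4.311
endloop
endfacet
facet normal -0.891 0.132 -0.433
outer loop
vertex 0.131 -2.334 -4.311
vertex -0.69 -1.315 -2.312
vertex -0.083 -0.647 -3.357
endloop
endfacet
facet normal 0.439 0.484 -0.757
outer loop
vertex -0.083 -0.647 -3.357
vertex 1.29 -2.505 -3.748
vertex 0.131 -2.334 -4.311
endloop
endfacet
facet normal -0.439 -0.484 0.757
outer loop
vertex -0.476 -3.002 -3.266
vertex 0.469 -1.486 -1.749
vertex -0.69 -1.315 -2.312
endloop
endfacet
facet normal 0.110 -0.865 -0.489
outer loop
vertex 0.683 -3.173 -2.703
vertex -0.476 -3.002 -3.266
vertex 1.29 -2.505 -3.748
endloop
endfacet
facet normal -0.439 -0.484 0.757
outer loop
vertex 0.683 -3.173 -2.703
vertex 0.469 -1.486 -1.749
vertex -0.476 -3.002 -3.266
endloop
endfacet
facet normal -0.110 0.865 0.489
outer loop
vertex -0.69 -1.315 -2.312
vertex 0.469 -1.486 -1.749
vertex -0.083 -0.647 -3.357
endloop
endfacet
facet normal 0.439 0.484 -0.757
outer loop
vertex 1.076 -0.818 -2.794
vertex 1.29 -2.505 -3.748
vertex -0.083 -0.647 -3.357
endloop
endfacet
facet normal -0.110 0.865 0.489
outer loop
vertex -0.083 -0.647 -3.357
vertex 0.469 -1.486 -1.749
vertex 1.076 -0.818 -2.794
endloop
endfacet
facet normal 0.891 -0.132 0.433
outer loop
vertex 1.076 -0.818 -2.794
vertex 0.683 -3.173 -2.703
vertex 1.29 -2.505 -3.748
endloop
endfacet
facet normal 0.891 -0.132 0.433
outer loop
vertex 0.469 -1.486 -1.749
vertex 0.683 -3.173 -2.703
vertex 1.076 -0.818 -2.794
endloop
endfacet
facet normal 0.506 -0.281 -0.816
outer loop
vertex 1.395 1.422 3.231
vertex 1.141 1.824 2.935
vertex 1.621 1.852 3.223
endloop
endfacet
facet normal 0.726 -0.371 0.578
outer loop
vertex 1.395 1.422 3.231
vertex 1.621 1.852 3.223
vertex 0.433 1.955 4.781
endloop
endfacet
facet normal 0.727 -0.370 0.579
outer loop
vertex 0.433 1.955 4.781
vertex 1.621 1.852 3.223
vertex 0.658 2.385 4.773
endloop
endfacet
facet normal -0.507 0.280 0.815
outer loop
vertex 0.433 1.955 4.781
vertex 0.658 2.385 4.773
vertex 0.179 2.356 4.485
endloop
endfacet
facet normal 0.506 -0.279 -0.816
outer loop
vertex 1.621 1.852 3.223
vertex 1.141 1.824 2.935
vertex 1.485 2.261 2.999
endloop
endfacet
facet normal 0.816 0.462 0.348
outer loop
vertex 1.621 1.852 3.223
vertex 1.485 2.261 2.999
vertex 0.658 2.385 4.773
endloop
endfacet
facet normal 0.816 0.461 0.348
outer loop
vertex 0.658 2.385 4.773
vertex 1.485 2.261 2.999
vertex 0.523 2.794 4.548
endloop
endfacet
facet normal -0.507 0.281 0.815
outer loop
vertex 0.658 2.385 4.773
vertex 0.523 2.794 4.548
vertex 0.179 2.356 4.485
endloop
endfacet
facet normal 0.508 -0.281 -0.814
outer loop
vertex 1.485 2.261 2.999
vertex 1.141 1.824 2.935
vertex 1.091 2.34 2.726
endloop
endfacet
facet normal 0.290 0.946 -0.145
outer loop
vertex 1.485 2.261 2.999
vertex 1.091 2.34 2.726
vertex 0.523 2.794 4.548
endloop
endfacet
facet normal 0.290 0.946 -0.145
outer loop
vertex 0.523 2.794 4.548
vertex 1.091 2.34 2.726
vertex 0.128 2.873 4.275
endloop
endfacet
facet normal -0.507 0.281 0.815
outer loop
vertex 0.523 2.794 4.548
vertex 0.128 2.873 4.275
vertex 0.179 2.356 4.485
endloop
endfacet
facet normal 0.506 -0.281 -0.815
outer loop
vertex 1.091 2.34 2.726
vertex 1.141 1.824 2.935
vertex 0.734 2.031 2.611
endloop
endfacet
facet normal -0.452 0.719 -0.528
outer loop
vertex 1.091 2.34 2.726
vertex 0.734 2.031 2.611
vertex 0.128 2.873 4.275
endloop
endfacet
facet normal -0.453 0.718 -0.528
outer loop
vertex 0.128 2.873 4.275
vertex 0.734 2.031 2.611
vertex -0.228 2.564 4.16
endloop
endfacet
facet normal -0.507 0.281 0.815
outer loop
vertex 0.128 2.873 4.275
vertex -0.228 2.564 4.16
vertex 0.179 2.356 4.485
endloop
endfacet
facet normal 0.506 -0.282 -0.815
outer loop
vertex 0.734 2.031 2.611
vertex 1.141 1.824 2.935
vertex 0.684 1.565 2.741
endloop
endfacet
facet normal -0.856 -0.052 -0.514
outer loop
vertex 0.734 2.031 2.611
vertex 0.684 1.565 2.741
vertex -0.228 2.564 4.16
endloop
endfacet
facet normal -0.856 -0.052 -0.514
outer loop
vertex -0.228 2.564 4.16
vertex 0.684 1.565 2.741
vertex -0.278 2.098 4.29
endloop
endfacet
facet normal -0.507 0.282 0.815
outer loop
vertex -0.228 2.564 4.16
vertex -0.278 2.098 4.29
vertex 0.179 2.356 4.485
endloop
endfacet
facet normal 0.505 -0.281 -0.816
outer loop
vertex 0.684 1.565 2.741
vertex 1.141 1.824 2.935
vertex 0.979 1.294 3.017
endloop
endfacet
facet normal -0.613 -0.782 -0.112
outer loop
vertex 0.684 1.565 2.741
vertex 0.979 1.294 3.017
vertex -0.278 2.098 4.29
endloop
endfacet
facet normal -0.614 -0.781 -0.113
outer loop
vertex -0.278 2.098 4.29
vertex 0.979 1.294 3.017
vertex 0.016 1.827 4.566
endloop
endfacet
facet normal -0.506 0.281 0.815
outer loop
vertex -0.278 2.098 4.29
vertex 0.016 1.827 4.566
vertex 0.179 2.356 4.485
endloop
endfacet
facet normal 0.506 -0.281 -0.816
outer loop
vertex 0.979 1.294 3.017
vertex 1.141 1.824 2.935
vertex 1.395 1.422 3.231
endloop
endfacet
facet normal 0.091 -0.923 0.374
outer loop
vertex 0.979 1.294 3.017
vertex 1.395 1.422 3.231
vertex 0.016 1.827 4.566
endloop
endfacet
facet normal 0.091 -0.923 0.374
outer loop
vertex 0.016 1.827 4.566
vertex 1.395 1.422 3.231
vertex 0.433 1.955 4.781
endloop
endfacet
facet normal -0.507 0.281 0.815
outer loop
vertex 0.016 1.827 4.566
vertex 0.433 1.955 4.781
vertex 0.179 2.356 4.485
endloop
endfacet

endsolid


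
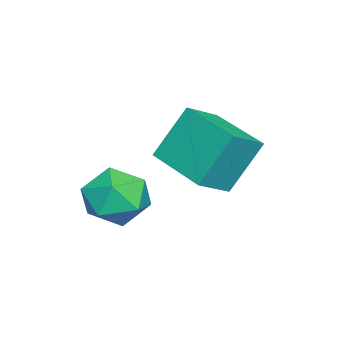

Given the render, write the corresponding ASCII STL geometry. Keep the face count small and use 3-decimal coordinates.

solid 
facet normal -0.762 -0.383 0.523
outer loop
vertex -1.695 -1.326 -1.101
vertex -1.327 -2.296 -1.275
vertex -1.014 -1.76 -0.427
endloop
endfacet
facet normal -0.587 0.266 0.765
outer loop
vertex -1.695 -1.326 -1.101
vertex -1.014 -1.76 -0.427
vertex -0.912 -0.749 -0.7
endloop
endfacet
facet normal -0.650 0.727 0.222
outer loop
vertex -1.695 -1.326 -1.101
vertex -0.912 -0.749 -0.7
vertex -1.162 -0.661 -1.718
endloop
endfacet
facet normal -0.862 0.363 -0.353
outer loop
vertex -1.695 -1.326 -1.101
vertex -1.162 -0.661 -1.718
vertex -1.419 -1.617 -2.073
endloop
endfacet
facet normal -0.931 -0.323 -0.168
outer loop
vertex -1.695 -1.326 -1.101
vertex -1.419 -1.617 -2.073
vertex -1.327 -2.296 -1.275
endloop
endfacet
facet normal 0.098 0.250 0.963
outer loop
vertex -0.912 -0.749 -0.7
vertex -1.014 -1.76 -0.427
vertex -0.061 -1.363 -0.627
endloop
endfacet
facet normal -0.185 -0.799 0.573
outer loop
vertex -1.014 -1.76 -0.427
vertex -1.327 -2.296 -1.275
vertex -0.318 -2.319 -0.982
endloop
endfacet
facet normal -0.460 -0.702 -0.544
outer loop
vertex -1.327 -2.296 -1.275
vertex -1.419 -1.617 -2.073
vertex -0.568 -2.231 -2.0
endloop
endfacet
facet normal -0.347 0.407 -0.845
outer loop
vertex -1.419 -1.617 -2.073
vertex -1.162 -0.661 -1.718
vertex -0.466 -1.22 -2.273
endloop
endfacet
facet normal -0.002 0.996 0.087
outer loop
vertex -1.162 -0.661 -1.718
vertex -0.912 -0.749 -0.7
vertex -0.153 -0.684 -1.425
endloop
endfacet
facet normal 0.862 -0.363 0.353
outer loop
vertex 0.215 -1.654 -1.599
vertex -0.061 -1.363 -0.627
vertex -0.318 -2.319 -0.982
endloop
endfacet
facet normal 0.650 -0.727 -0.222
outer loop
vertex 0.215 -1.654 -1.599
vertex -0.318 -2.319 -0.982
vertex -0.568 -2.231 -2.0
endloop
endfacet
facet normal 0.587 -0.266 -0.765
outer loop
vertex 0.215 -1.654 -1.599
vertex -0.568 -2.231 -2.0
vertex -0.466 -1.22 -2.273
endloop
endfacet
facet normal 0.762 0.383 -0.523
outer loop
vertex 0.215 -1.654 -1.599
vertex -0.466 -1.22 -2.273
vertex -0.153 -0.684 -1.425
endloop
endfacet
facet normal 0.931 0.323 0.168
outer loop
vertex 0.215 -1.654 -1.599
vertex -0.153 -0.684 -1.425
vertex -0.061 -1.363 -0.627
endloop
endfacet
facet normal 0.347 -0.407 0.845
outer loop
vertex -0.318 -2.319 -0.982
vertex -0.061 -1.363 -0.627
vertex -1.014 -1.76 -0.427
endloop
endfacet
facet normal 0.002 -0.996 -0.087
outer loop
vertex -0.568 -2.231 -2.0
vertex -0.318 -2.319 -0.982
vertex -1.327 -2.296 -1.275
endloop
endfacet
facet normal -0.098 -0.250 -0.963
outer loop
vertex -0.466 -1.22 -2.273
vertex -0.568 -2.231 -2.0
vertex -1.419 -1.617 -2.073
endloop
endfacet
facet normal 0.185 0.799 -0.573
outer loop
vertex -0.153 -0.684 -1.425
vertex -0.466 -1.22 -2.273
vertex -1.162 -0.661 -1.718
endloop
endfacet
facet normal 0.460 0.702 0.544
outer loop
vertex -0.061 -1.363 -0.627
vertex -0.153 -0.684 -1.425
vertex -0.912 -0.749 -0.7
endloop
endfacet
facet normal -0.584 -0.795 0.168
outer loop
vertex -2.489 -0.087 1.372
vertex -3.436 0.48 0.763
vertex -1.91 -0.853 -0.244
endloop
endfacet
facet normal 0.751 -0.451 0.483
outer loop
vertex -0.724 0.76 -0.583
vertex -2.489 -0.087 1.372
vertex -1.91 -0.853 -0.244
endloop
endfacet
facet normal -0.584 -0.795 0.167
outer loop
vertex -1.91 -0.853 -0.244
vertex -3.436 0.48 0.763
vertex -2.856 -0.286 -0.853
endloop
endfacet
facet normal 0.309 -0.408 -0.859
outer loop
vertex -2.856 -0.286 -0.853
vertex -0.724 0.76 -0.583
vertex -1.91 -0.853 -0.244
endloop
endfacet
facet normal -0.309 0.408 0.859
outer loop
vertex -2.489 -0.087 1.372
vertex -2.25 2.093 0.424
vertex -3.436 0.48 0.763
endloop
endfacet
facet normal 0.751 -0.450 0.483
outer loop
vertex -1.304 1.526 1.033
vertex -2.489 -0.087 1.372
vertex -0.724 0.76 -0.583
endloop
endfacet
facet normal -0.309 0.408 0.859
outer loop
vertex -1.304 1.526 1.033
vertex -2.25 2.093 0.424
vertex -2.489 -0.087 1.372
endloop
endfacet
facet normal -0.751 0.451 -0.483
outer loop
vertex -3.436 0.48 0.763
vertex -2.25 2.093 0.424
vertex -2.856 -0.286 -0.853
endloop
endfacet
facet normal 0.309 -0.407 -0.859
outer loop
vertex -1.671 1.327 -1.192
vertex -0.724 0.76 -0.583
vertex -2.856 -0.286 -0.853
endloop
endfacet
facet normal -0.751 0.450 -0.483
outer loop
vertex -2.856 -0.286 -0.853
vertex -2.25 2.093 0.424
vertex -1.671 1.327 -1.192
endloop
endfacet
facet normal 0.583 0.795 -0.167
outer loop
vertex -1.671 1.327 -1.192
vertex -1.304 1.526 1.033
vertex -0.724 0.76 -0.583
endloop
endfacet
facet normal 0.584 0.794 -0.167
outer loop
vertex -2.25 2.093 0.424
vertex -1.304 1.526 1.033
vertex -1.671 1.327 -1.192
endloop
endfacet

endsolid


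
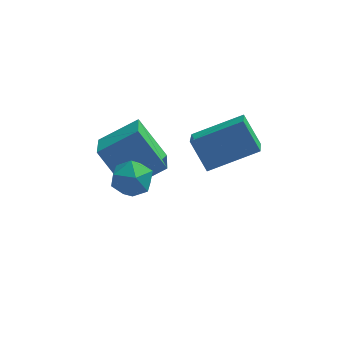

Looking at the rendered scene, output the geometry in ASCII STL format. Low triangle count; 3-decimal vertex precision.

solid 
facet normal -0.636 0.257 0.728
outer loop
vertex -3.735 -0.85 -0.205
vertex -3.773 -1.642 0.042
vertex -3.2 -1.134 0.363
endloop
endfacet
facet normal -0.192 0.794 0.577
outer loop
vertex -3.735 -0.85 -0.205
vertex -3.2 -1.134 0.363
vertex -2.935 -0.63 -0.242
endloop
endfacet
facet normal -0.268 0.956 -0.115
outer loop
vertex -3.735 -0.85 -0.205
vertex -2.935 -0.63 -0.242
vertex -3.344 -0.828 -0.937
endloop
endfacet
facet normal -0.760 0.520 -0.390
outer loop
vertex -3.735 -0.85 -0.205
vertex -3.344 -0.828 -0.937
vertex -3.862 -1.453 -0.762
endloop
endfacet
facet normal -0.988 0.088 0.130
outer loop
vertex -3.735 -0.85 -0.205
vertex -3.862 -1.453 -0.762
vertex -3.773 -1.642 0.042
endloop
endfacet
facet normal 0.476 0.562 0.677
outer loop
vertex -2.935 -0.63 -0.242
vertex -3.2 -1.134 0.363
vertex -2.478 -1.287 -0.018
endloop
endfacet
facet normal -0.243 -0.307 0.920
outer loop
vertex -3.2 -1.134 0.363
vertex -3.773 -1.642 0.042
vertex -2.996 -1.912 0.157
endloop
endfacet
facet normal -0.813 -0.581 -0.047
outer loop
vertex -3.773 -1.642 0.042
vertex -3.862 -1.453 -0.762
vertex -3.405 -2.11 -0.538
endloop
endfacet
facet normal -0.444 0.119 -0.888
outer loop
vertex -3.862 -1.453 -0.762
vertex -3.344 -0.828 -0.937
vertex -3.14 -1.606 -1.143
endloop
endfacet
facet normal 0.352 0.825 -0.442
outer loop
vertex -3.344 -0.828 -0.937
vertex -2.935 -0.63 -0.242
vertex -2.567 -1.098 -0.822
endloop
endfacet
facet normal 0.760 -0.520 0.390
outer loop
vertex -2.605 -1.89 -0.575
vertex -2.478 -1.287 -0.018
vertex -2.996 -1.912 0.157
endloop
endfacet
facet normal 0.268 -0.956 0.115
outer loop
vertex -2.605 -1.89 -0.575
vertex -2.996 -1.912 0.157
vertex -3.405 -2.11 -0.538
endloop
endfacet
facet normal 0.192 -0.794 -0.577
outer loop
vertex -2.605 -1.89 -0.575
vertex -3.405 -2.11 -0.538
vertex -3.14 -1.606 -1.143
endloop
endfacet
facet normal 0.636 -0.257 -0.728
outer loop
vertex -2.605 -1.89 -0.575
vertex -3.14 -1.606 -1.143
vertex -2.567 -1.098 -0.822
endloop
endfacet
facet normal 0.988 -0.088 -0.130
outer loop
vertex -2.605 -1.89 -0.575
vertex -2.567 -1.098 -0.822
vertex -2.478 -1.287 -0.018
endloop
endfacet
facet normal 0.444 -0.119 0.888
outer loop
vertex -2.996 -1.912 0.157
vertex -2.478 -1.287 -0.018
vertex -3.2 -1.134 0.363
endloop
endfacet
facet normal -0.352 -0.825 0.442
outer loop
vertex -3.405 -2.11 -0.538
vertex -2.996 -1.912 0.157
vertex -3.773 -1.642 0.042
endloop
endfacet
facet normal -0.476 -0.562 -0.677
outer loop
vertex -3.14 -1.606 -1.143
vertex -3.405 -2.11 -0.538
vertex -3.862 -1.453 -0.762
endloop
endfacet
facet normal 0.243 0.307 -0.920
outer loop
vertex -2.567 -1.098 -0.822
vertex -3.14 -1.606 -1.143
vertex -3.344 -0.828 -0.937
endloop
endfacet
facet normal 0.813 0.581 0.047
outer loop
vertex -2.478 -1.287 -0.018
vertex -2.567 -1.098 -0.822
vertex -2.935 -0.63 -0.242
endloop
endfacet
facet normal -0.554 0.346 0.757
outer loop
vertex -4.583 1.083 -1.294
vertex -3.171 1.583 -0.49
vertex -4.701 2.855 -2.191
endloop
endfacet
facet normal -0.831 -0.295 -0.473
outer loop
vertex -3.649 2.197 -3.63
vertex -4.583 1.083 -1.294
vertex -4.701 2.855 -2.191
endloop
endfacet
facet normal -0.554 0.347 0.757
outer loop
vertex -4.701 2.855 -2.191
vertex -3.171 1.583 -0.49
vertex -3.289 3.356 -1.388
endloop
endfacet
facet normal -0.060 0.891 -0.451
outer loop
vertex -3.289 3.356 -1.388
vertex -3.649 2.197 -3.63
vertex -4.701 2.855 -2.191
endloop
endfacet
facet normal 0.059 -0.891 0.450
outer loop
vertex -4.583 1.083 -1.294
vertex -2.119 0.925 -1.929
vertex -3.171 1.583 -0.49
endloop
endfacet
facet normal -0.831 -0.295 -0.473
outer loop
vertex -3.531 0.424 -2.732
vertex -4.583 1.083 -1.294
vertex -3.649 2.197 -3.63
endloop
endfacet
facet normal 0.059 -0.890 0.451
outer loop
vertex -3.531 0.424 -2.732
vertex -2.119 0.925 -1.929
vertex -4.583 1.083 -1.294
endloop
endfacet
facet normal 0.831 0.295 0.473
outer loop
vertex -3.171 1.583 -0.49
vertex -2.119 0.925 -1.929
vertex -3.289 3.356 -1.388
endloop
endfacet
facet normal -0.059 0.891 -0.451
outer loop
vertex -2.237 2.697 -2.826
vertex -3.649 2.197 -3.63
vertex -3.289 3.356 -1.388
endloop
endfacet
facet normal 0.831 0.295 0.473
outer loop
vertex -3.289 3.356 -1.388
vertex -2.119 0.925 -1.929
vertex -2.237 2.697 -2.826
endloop
endfacet
facet normal 0.554 -0.347 -0.757
outer loop
vertex -2.237 2.697 -2.826
vertex -3.531 0.424 -2.732
vertex -3.649 2.197 -3.63
endloop
endfacet
facet normal 0.554 -0.346 -0.757
outer loop
vertex -2.119 0.925 -1.929
vertex -3.531 0.424 -2.732
vertex -2.237 2.697 -2.826
endloop
endfacet
facet normal -0.893 -0.214 -0.397
outer loop
vertex -1.331 0.806 -0.275
vertex -1.323 1.96 -0.915
vertex -0.709 0.206 -1.351
endloop
endfacet
facet normal -0.006 -0.875 0.484
outer loop
vertex 1.103 0.64 -0.545
vertex -1.331 0.806 -0.275
vertex -0.709 0.206 -1.351
endloop
endfacet
facet normal -0.893 -0.214 -0.397
outer loop
vertex -0.709 0.206 -1.351
vertex -1.323 1.96 -0.915
vertex -0.701 1.36 -1.99
endloop
endfacet
facet normal 0.451 -0.435 -0.780
outer loop
vertex -0.701 1.36 -1.99
vertex 1.103 0.64 -0.545
vertex -0.709 0.206 -1.351
endloop
endfacet
facet normal -0.451 0.435 0.779
outer loop
vertex -1.331 0.806 -0.275
vertex 0.489 2.394 -0.109
vertex -1.323 1.96 -0.915
endloop
endfacet
facet normal -0.006 -0.875 0.485
outer loop
vertex 0.481 1.24 0.53
vertex -1.331 0.806 -0.275
vertex 1.103 0.64 -0.545
endloop
endfacet
facet normal -0.451 0.435 0.780
outer loop
vertex 0.481 1.24 0.53
vertex 0.489 2.394 -0.109
vertex -1.331 0.806 -0.275
endloop
endfacet
facet normal 0.006 0.875 -0.485
outer loop
vertex -1.323 1.96 -0.915
vertex 0.489 2.394 -0.109
vertex -0.701 1.36 -1.99
endloop
endfacet
facet normal 0.451 -0.435 -0.779
outer loop
vertex 1.111 1.794 -1.185
vertex 1.103 0.64 -0.545
vertex -0.701 1.36 -1.99
endloop
endfacet
facet normal 0.006 0.875 -0.484
outer loop
vertex -0.701 1.36 -1.99
vertex 0.489 2.394 -0.109
vertex 1.111 1.794 -1.185
endloop
endfacet
facet normal 0.893 0.214 0.397
outer loop
vertex 1.111 1.794 -1.185
vertex 0.481 1.24 0.53
vertex 1.103 0.64 -0.545
endloop
endfacet
facet normal 0.893 0.214 0.397
outer loop
vertex 0.489 2.394 -0.109
vertex 0.481 1.24 0.53
vertex 1.111 1.794 -1.185
endloop
endfacet

endsolid


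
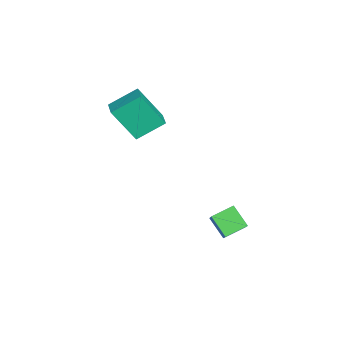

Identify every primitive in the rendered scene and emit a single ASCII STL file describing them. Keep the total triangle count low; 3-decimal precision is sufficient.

solid 
facet normal -0.969 -0.147 -0.198
outer loop
vertex -3.463 -2.138 2.519
vertex -3.276 -1.024 0.772
vertex -3.096 -3.468 1.71
endloop
endfacet
facet normal -0.090 -0.536 0.840
outer loop
vertex -2.224 -3.336 1.888
vertex -3.463 -2.138 2.519
vertex -3.096 -3.468 1.71
endloop
endfacet
facet normal -0.969 -0.147 -0.198
outer loop
vertex -3.096 -3.468 1.71
vertex -3.276 -1.024 0.772
vertex -2.909 -2.355 -0.037
endloop
endfacet
facet normal 0.229 -0.832 -0.505
outer loop
vertex -2.909 -2.355 -0.037
vertex -2.224 -3.336 1.888
vertex -3.096 -3.468 1.71
endloop
endfacet
facet normal -0.229 0.832 0.506
outer loop
vertex -3.463 -2.138 2.519
vertex -2.404 -0.892 0.95
vertex -3.276 -1.024 0.772
endloop
endfacet
facet normal -0.090 -0.535 0.840
outer loop
vertex -2.591 -2.005 2.697
vertex -3.463 -2.138 2.519
vertex -2.224 -3.336 1.888
endloop
endfacet
facet normal -0.230 0.832 0.505
outer loop
vertex -2.591 -2.005 2.697
vertex -2.404 -0.892 0.95
vertex -3.463 -2.138 2.519
endloop
endfacet
facet normal 0.090 0.535 -0.840
outer loop
vertex -3.276 -1.024 0.772
vertex -2.404 -0.892 0.95
vertex -2.909 -2.355 -0.037
endloop
endfacet
facet normal 0.230 -0.832 -0.506
outer loop
vertex -2.037 -2.222 0.141
vertex -2.224 -3.336 1.888
vertex -2.909 -2.355 -0.037
endloop
endfacet
facet normal 0.090 0.536 -0.840
outer loop
vertex -2.909 -2.355 -0.037
vertex -2.404 -0.892 0.95
vertex -2.037 -2.222 0.141
endloop
endfacet
facet normal 0.969 0.147 0.198
outer loop
vertex -2.037 -2.222 0.141
vertex -2.591 -2.005 2.697
vertex -2.224 -3.336 1.888
endloop
endfacet
facet normal 0.969 0.147 0.198
outer loop
vertex -2.404 -0.892 0.95
vertex -2.591 -2.005 2.697
vertex -2.037 -2.222 0.141
endloop
endfacet
facet normal -0.627 -0.491 0.604
outer loop
vertex 3.131 0.972 -0.638
vertex 2.717 1.93 -0.289
vertex 2.142 0.931 -1.698
endloop
endfacet
facet normal 0.376 -0.871 -0.317
outer loop
vertex 2.883 1.51 -2.411
vertex 3.131 0.972 -0.638
vertex 2.142 0.931 -1.698
endloop
endfacet
facet normal -0.628 -0.491 0.604
outer loop
vertex 2.142 0.931 -1.698
vertex 2.717 1.93 -0.289
vertex 1.729 1.889 -1.349
endloop
endfacet
facet normal -0.682 -0.028 -0.731
outer loop
vertex 1.729 1.889 -1.349
vertex 2.883 1.51 -2.411
vertex 2.142 0.931 -1.698
endloop
endfacet
facet normal 0.682 0.028 0.731
outer loop
vertex 3.131 0.972 -0.638
vertex 3.458 2.509 -1.002
vertex 2.717 1.93 -0.289
endloop
endfacet
facet normal 0.376 -0.871 -0.317
outer loop
vertex 3.871 1.551 -1.351
vertex 3.131 0.972 -0.638
vertex 2.883 1.51 -2.411
endloop
endfacet
facet normal 0.682 0.028 0.731
outer loop
vertex 3.871 1.551 -1.351
vertex 3.458 2.509 -1.002
vertex 3.131 0.972 -0.638
endloop
endfacet
facet normal -0.376 0.871 0.317
outer loop
vertex 2.717 1.93 -0.289
vertex 3.458 2.509 -1.002
vertex 1.729 1.889 -1.349
endloop
endfacet
facet normal -0.682 -0.028 -0.731
outer loop
vertex 2.469 2.468 -2.062
vertex 2.883 1.51 -2.411
vertex 1.729 1.889 -1.349
endloop
endfacet
facet normal -0.376 0.871 0.317
outer loop
vertex 1.729 1.889 -1.349
vertex 3.458 2.509 -1.002
vertex 2.469 2.468 -2.062
endloop
endfacet
facet normal 0.628 0.491 -0.604
outer loop
vertex 2.469 2.468 -2.062
vertex 3.871 1.551 -1.351
vertex 2.883 1.51 -2.411
endloop
endfacet
facet normal 0.628 0.491 -0.604
outer loop
vertex 3.458 2.509 -1.002
vertex 3.871 1.551 -1.351
vertex 2.469 2.468 -2.062
endloop
endfacet

endsolid


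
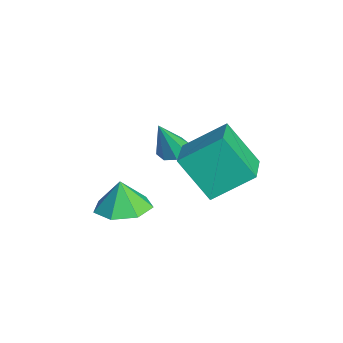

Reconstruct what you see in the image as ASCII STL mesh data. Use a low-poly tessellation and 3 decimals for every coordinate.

solid 
facet normal 0.138 0.058 -0.989
outer loop
vertex -0.538 -1.558 -4.419
vertex -1.453 -0.993 -4.513
vertex -0.45 -0.628 -4.352
endloop
endfacet
facet normal 0.696 -0.117 0.708
outer loop
vertex -0.538 -1.558 -4.419
vertex -0.45 -0.628 -4.352
vertex -1.627 -1.067 -3.267
endloop
endfacet
facet normal 0.137 0.059 -0.989
outer loop
vertex -0.45 -0.628 -4.352
vertex -1.453 -0.993 -4.513
vertex -1.118 0.028 -4.406
endloop
endfacet
facet normal 0.461 0.528 0.713
outer loop
vertex -0.45 -0.628 -4.352
vertex -1.118 0.028 -4.406
vertex -1.627 -1.067 -3.267
endloop
endfacet
facet normal 0.138 0.058 -0.989
outer loop
vertex -1.118 0.028 -4.406
vertex -1.453 -0.993 -4.513
vertex -2.038 -0.086 -4.541
endloop
endfacet
facet normal -0.186 0.749 0.636
outer loop
vertex -1.118 0.028 -4.406
vertex -2.038 -0.086 -4.541
vertex -1.627 -1.067 -3.267
endloop
endfacet
facet normal 0.137 0.058 -0.989
outer loop
vertex -2.038 -0.086 -4.541
vertex -1.453 -0.993 -4.513
vertex -2.518 -0.883 -4.654
endloop
endfacet
facet normal -0.755 0.379 0.535
outer loop
vertex -2.038 -0.086 -4.541
vertex -2.518 -0.883 -4.654
vertex -1.627 -1.067 -3.267
endloop
endfacet
facet normal 0.137 0.058 -0.989
outer loop
vertex -2.518 -0.883 -4.654
vertex -1.453 -0.993 -4.513
vertex -2.197 -1.763 -4.661
endloop
endfacet
facet normal -0.820 -0.303 0.486
outer loop
vertex -2.518 -0.883 -4.654
vertex -2.197 -1.763 -4.661
vertex -1.627 -1.067 -3.267
endloop
endfacet
facet normal 0.136 0.058 -0.989
outer loop
vertex -2.197 -1.763 -4.661
vertex -1.453 -0.993 -4.513
vertex -1.315 -2.064 -4.557
endloop
endfacet
facet normal -0.330 -0.784 0.526
outer loop
vertex -2.197 -1.763 -4.661
vertex -1.315 -2.064 -4.557
vertex -1.627 -1.067 -3.267
endloop
endfacet
facet normal 0.138 0.058 -0.989
outer loop
vertex -1.315 -2.064 -4.557
vertex -1.453 -0.993 -4.513
vertex -0.538 -1.558 -4.419
endloop
endfacet
facet normal 0.345 -0.700 0.625
outer loop
vertex -1.315 -2.064 -4.557
vertex -0.538 -1.558 -4.419
vertex -1.627 -1.067 -3.267
endloop
endfacet
facet normal -0.918 0.260 -0.298
outer loop
vertex -1.754 2.738 -0.775
vertex -0.962 3.743 -2.337
vertex -1.853 1.182 -1.826
endloop
endfacet
facet normal -0.392 -0.498 0.774
outer loop
vertex 0.002 0.657 -1.223
vertex -1.754 2.738 -0.775
vertex -1.853 1.182 -1.826
endloop
endfacet
facet normal -0.918 0.260 -0.298
outer loop
vertex -1.853 1.182 -1.826
vertex -0.962 3.743 -2.337
vertex -1.061 2.188 -3.388
endloop
endfacet
facet normal -0.052 -0.827 -0.559
outer loop
vertex -1.061 2.188 -3.388
vertex 0.002 0.657 -1.223
vertex -1.853 1.182 -1.826
endloop
endfacet
facet normal 0.052 0.827 0.559
outer loop
vertex -1.754 2.738 -0.775
vertex 0.893 3.218 -1.734
vertex -0.962 3.743 -2.337
endloop
endfacet
facet normal -0.393 -0.498 0.773
outer loop
vertex 0.101 2.212 -0.172
vertex -1.754 2.738 -0.775
vertex 0.002 0.657 -1.223
endloop
endfacet
facet normal 0.053 0.827 0.559
outer loop
vertex 0.101 2.212 -0.172
vertex 0.893 3.218 -1.734
vertex -1.754 2.738 -0.775
endloop
endfacet
facet normal 0.392 0.498 -0.773
outer loop
vertex -0.962 3.743 -2.337
vertex 0.893 3.218 -1.734
vertex -1.061 2.188 -3.388
endloop
endfacet
facet normal -0.053 -0.827 -0.559
outer loop
vertex 0.794 1.662 -2.785
vertex 0.002 0.657 -1.223
vertex -1.061 2.188 -3.388
endloop
endfacet
facet normal 0.393 0.498 -0.774
outer loop
vertex -1.061 2.188 -3.388
vertex 0.893 3.218 -1.734
vertex 0.794 1.662 -2.785
endloop
endfacet
facet normal 0.918 -0.260 0.298
outer loop
vertex 0.794 1.662 -2.785
vertex 0.101 2.212 -0.172
vertex 0.002 0.657 -1.223
endloop
endfacet
facet normal 0.918 -0.260 0.298
outer loop
vertex 0.893 3.218 -1.734
vertex 0.101 2.212 -0.172
vertex 0.794 1.662 -2.785
endloop
endfacet
facet normal -0.239 0.335 -0.911
outer loop
vertex -2.206 1.429 -2.48
vertex -2.649 0.983 -2.528
vertex -2.634 1.575 -2.314
endloop
endfacet
facet normal 0.447 0.741 0.501
outer loop
vertex -2.206 1.429 -2.48
vertex -2.634 1.575 -2.314
vertex -2.231 0.397 -0.932
endloop
endfacet
facet normal -0.239 0.335 -0.911
outer loop
vertex -2.634 1.575 -2.314
vertex -2.649 0.983 -2.528
vertex -3.071 1.375 -2.273
endloop
endfacet
facet normal -0.256 0.697 0.669
outer loop
vertex -2.634 1.575 -2.314
vertex -3.071 1.375 -2.273
vertex -2.231 0.397 -0.932
endloop
endfacet
facet normal -0.239 0.336 -0.911
outer loop
vertex -3.071 1.375 -2.273
vertex -2.649 0.983 -2.528
vertex -3.26 0.945 -2.382
endloop
endfacet
facet normal -0.768 0.182 0.614
outer loop
vertex -3.071 1.375 -2.273
vertex -3.26 0.945 -2.382
vertex -2.231 0.397 -0.932
endloop
endfacet
facet normal -0.239 0.335 -0.912
outer loop
vertex -3.26 0.945 -2.382
vertex -2.649 0.983 -2.528
vertex -3.091 0.537 -2.576
endloop
endfacet
facet normal -0.784 -0.500 0.368
outer loop
vertex -3.26 0.945 -2.382
vertex -3.091 0.537 -2.576
vertex -2.231 0.397 -0.932
endloop
endfacet
facet normal -0.237 0.333 -0.912
outer loop
vertex -3.091 0.537 -2.576
vertex -2.649 0.983 -2.528
vertex -2.663 0.39 -2.741
endloop
endfacet
facet normal -0.298 -0.952 0.075
outer loop
vertex -3.091 0.537 -2.576
vertex -2.663 0.39 -2.741
vertex -2.231 0.397 -0.932
endloop
endfacet
facet normal -0.239 0.333 -0.912
outer loop
vertex -2.663 0.39 -2.741
vertex -2.649 0.983 -2.528
vertex -2.226 0.591 -2.782
endloop
endfacet
facet normal 0.409 -0.908 -0.094
outer loop
vertex -2.663 0.39 -2.741
vertex -2.226 0.591 -2.782
vertex -2.231 0.397 -0.932
endloop
endfacet
facet normal -0.238 0.334 -0.912
outer loop
vertex -2.226 0.591 -2.782
vertex -2.649 0.983 -2.528
vertex -2.037 1.021 -2.674
endloop
endfacet
facet normal 0.918 -0.394 -0.039
outer loop
vertex -2.226 0.591 -2.782
vertex -2.037 1.021 -2.674
vertex -2.231 0.397 -0.932
endloop
endfacet
facet normal -0.238 0.335 -0.912
outer loop
vertex -2.037 1.021 -2.674
vertex -2.649 0.983 -2.528
vertex -2.206 1.429 -2.48
endloop
endfacet
facet normal 0.935 0.289 0.207
outer loop
vertex -2.037 1.021 -2.674
vertex -2.206 1.429 -2.48
vertex -2.231 0.397 -0.932
endloop
endfacet

endsolid


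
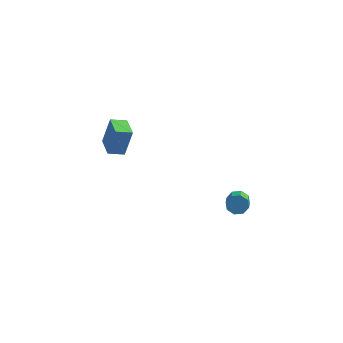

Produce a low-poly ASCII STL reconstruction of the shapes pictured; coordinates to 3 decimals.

solid 
facet normal -0.589 0.806 -0.068
outer loop
vertex -4.626 -2.014 3.005
vertex -3.832 -1.458 2.719
vertex -4.969 -2.41 1.284
endloop
endfacet
facet normal -0.786 -0.550 0.283
outer loop
vertex -4.128 -3.562 1.381
vertex -4.626 -2.014 3.005
vertex -4.969 -2.41 1.284
endloop
endfacet
facet normal -0.589 0.805 -0.068
outer loop
vertex -4.969 -2.41 1.284
vertex -3.832 -1.458 2.719
vertex -4.176 -1.854 0.997
endloop
endfacet
facet normal -0.192 -0.220 -0.956
outer loop
vertex -4.176 -1.854 0.997
vertex -4.128 -3.562 1.381
vertex -4.969 -2.41 1.284
endloop
endfacet
facet normal 0.191 0.220 0.957
outer loop
vertex -4.626 -2.014 3.005
vertex -2.991 -2.61 2.816
vertex -3.832 -1.458 2.719
endloop
endfacet
facet normal -0.786 -0.550 0.283
outer loop
vertex -3.784 -3.166 3.103
vertex -4.626 -2.014 3.005
vertex -4.128 -3.562 1.381
endloop
endfacet
facet normal 0.191 0.221 0.956
outer loop
vertex -3.784 -3.166 3.103
vertex -2.991 -2.61 2.816
vertex -4.626 -2.014 3.005
endloop
endfacet
facet normal 0.786 0.550 -0.283
outer loop
vertex -3.832 -1.458 2.719
vertex -2.991 -2.61 2.816
vertex -4.176 -1.854 0.997
endloop
endfacet
facet normal -0.190 -0.220 -0.957
outer loop
vertex -3.334 -3.006 1.095
vertex -4.128 -3.562 1.381
vertex -4.176 -1.854 0.997
endloop
endfacet
facet normal 0.786 0.550 -0.283
outer loop
vertex -4.176 -1.854 0.997
vertex -2.991 -2.61 2.816
vertex -3.334 -3.006 1.095
endloop
endfacet
facet normal 0.589 -0.806 0.068
outer loop
vertex -3.334 -3.006 1.095
vertex -3.784 -3.166 3.103
vertex -4.128 -3.562 1.381
endloop
endfacet
facet normal 0.589 -0.805 0.068
outer loop
vertex -2.991 -2.61 2.816
vertex -3.784 -3.166 3.103
vertex -3.334 -3.006 1.095
endloop
endfacet
facet normal -0.261 0.839 -0.478
outer loop
vertex 3.838 -3.013 -1.336
vertex 3.425 -2.861 -0.844
vertex 4.06 -2.738 -0.975
endloop
endfacet
facet normal 0.860 -0.024 -0.511
outer loop
vertex 3.838 -3.013 -1.336
vertex 4.06 -2.738 -0.975
vertex 4.148 -4.011 -0.768
endloop
endfacet
facet normal 0.860 -0.024 -0.511
outer loop
vertex 4.148 -4.011 -0.768
vertex 4.06 -2.738 -0.975
vertex 4.37 -3.736 -0.407
endloop
endfacet
facet normal 0.261 -0.839 0.478
outer loop
vertex 4.148 -4.011 -0.768
vertex 4.37 -3.736 -0.407
vertex 3.735 -3.859 -0.276
endloop
endfacet
facet normal -0.261 0.839 -0.478
outer loop
vertex 4.06 -2.738 -0.975
vertex 3.425 -2.861 -0.844
vertex 3.91 -2.535 -0.537
endloop
endfacet
facet normal 0.919 0.368 0.144
outer loop
vertex 4.06 -2.738 -0.975
vertex 3.91 -2.535 -0.537
vertex 4.37 -3.736 -0.407
endloop
endfacet
facet normal 0.919 0.368 0.145
outer loop
vertex 4.37 -3.736 -0.407
vertex 3.91 -2.535 -0.537
vertex 4.22 -3.534 0.031
endloop
endfacet
facet normal 0.261 -0.840 0.477
outer loop
vertex 4.37 -3.736 -0.407
vertex 4.22 -3.534 0.031
vertex 3.735 -3.859 -0.276
endloop
endfacet
facet normal -0.261 0.839 -0.478
outer loop
vertex 3.91 -2.535 -0.537
vertex 3.425 -2.861 -0.844
vertex 3.476 -2.523 -0.279
endloop
endfacet
facet normal 0.440 0.543 0.715
outer loop
vertex 3.91 -2.535 -0.537
vertex 3.476 -2.523 -0.279
vertex 4.22 -3.534 0.031
endloop
endfacet
facet normal 0.440 0.543 0.715
outer loop
vertex 4.22 -3.534 0.031
vertex 3.476 -2.523 -0.279
vertex 3.786 -3.522 0.289
endloop
endfacet
facet normal 0.260 -0.839 0.477
outer loop
vertex 4.22 -3.534 0.031
vertex 3.786 -3.522 0.289
vertex 3.735 -3.859 -0.276
endloop
endfacet
facet normal -0.261 0.839 -0.478
outer loop
vertex 3.476 -2.523 -0.279
vertex 3.425 -2.861 -0.844
vertex 3.012 -2.709 -0.352
endloop
endfacet
facet normal -0.297 0.401 0.867
outer loop
vertex 3.476 -2.523 -0.279
vertex 3.012 -2.709 -0.352
vertex 3.786 -3.522 0.289
endloop
endfacet
facet normal -0.296 0.401 0.867
outer loop
vertex 3.786 -3.522 0.289
vertex 3.012 -2.709 -0.352
vertex 3.322 -3.707 0.216
endloop
endfacet
facet normal 0.260 -0.840 0.477
outer loop
vertex 3.786 -3.522 0.289
vertex 3.322 -3.707 0.216
vertex 3.735 -3.859 -0.276
endloop
endfacet
facet normal -0.261 0.839 -0.478
outer loop
vertex 3.012 -2.709 -0.352
vertex 3.425 -2.861 -0.844
vertex 2.79 -2.984 -0.713
endloop
endfacet
facet normal -0.860 0.024 0.511
outer loop
vertex 3.012 -2.709 -0.352
vertex 2.79 -2.984 -0.713
vertex 3.322 -3.707 0.216
endloop
endfacet
facet normal -0.860 0.024 0.511
outer loop
vertex 3.322 -3.707 0.216
vertex 2.79 -2.984 -0.713
vertex 3.1 -3.982 -0.145
endloop
endfacet
facet normal 0.261 -0.839 0.478
outer loop
vertex 3.322 -3.707 0.216
vertex 3.1 -3.982 -0.145
vertex 3.735 -3.859 -0.276
endloop
endfacet
facet normal -0.261 0.840 -0.477
outer loop
vertex 2.79 -2.984 -0.713
vertex 3.425 -2.861 -0.844
vertex 2.94 -3.186 -1.151
endloop
endfacet
facet normal -0.919 -0.368 -0.145
outer loop
vertex 2.79 -2.984 -0.713
vertex 2.94 -3.186 -1.151
vertex 3.1 -3.982 -0.145
endloop
endfacet
facet normal -0.919 -0.367 -0.144
outer loop
vertex 3.1 -3.982 -0.145
vertex 2.94 -3.186 -1.151
vertex 3.25 -4.185 -0.583
endloop
endfacet
facet normal 0.261 -0.839 0.478
outer loop
vertex 3.1 -3.982 -0.145
vertex 3.25 -4.185 -0.583
vertex 3.735 -3.859 -0.276
endloop
endfacet
facet normal -0.260 0.839 -0.477
outer loop
vertex 2.94 -3.186 -1.151
vertex 3.425 -2.861 -0.844
vertex 3.374 -3.198 -1.409
endloop
endfacet
facet normal -0.440 -0.543 -0.715
outer loop
vertex 2.94 -3.186 -1.151
vertex 3.374 -3.198 -1.409
vertex 3.25 -4.185 -0.583
endloop
endfacet
facet normal -0.440 -0.543 -0.715
outer loop
vertex 3.25 -4.185 -0.583
vertex 3.374 -3.198 -1.409
vertex 3.684 -4.197 -0.841
endloop
endfacet
facet normal 0.261 -0.839 0.478
outer loop
vertex 3.25 -4.185 -0.583
vertex 3.684 -4.197 -0.841
vertex 3.735 -3.859 -0.276
endloop
endfacet
facet normal -0.260 0.840 -0.477
outer loop
vertex 3.374 -3.198 -1.409
vertex 3.425 -2.861 -0.844
vertex 3.838 -3.013 -1.336
endloop
endfacet
facet normal 0.296 -0.401 -0.867
outer loop
vertex 3.374 -3.198 -1.409
vertex 3.838 -3.013 -1.336
vertex 3.684 -4.197 -0.841
endloop
endfacet
facet normal 0.297 -0.401 -0.867
outer loop
vertex 3.684 -4.197 -0.841
vertex 3.838 -3.013 -1.336
vertex 4.148 -4.011 -0.768
endloop
endfacet
facet normal 0.261 -0.839 0.478
outer loop
vertex 3.684 -4.197 -0.841
vertex 4.148 -4.011 -0.768
vertex 3.735 -3.859 -0.276
endloop
endfacet

endsolid
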